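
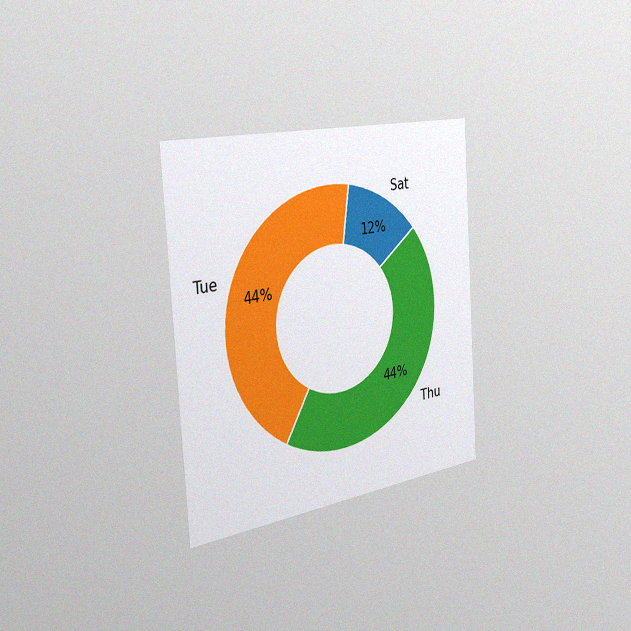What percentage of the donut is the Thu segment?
The chart is tilted about 4° counter-clockwise and viewed slightly from the left, with some photo noise. The Thu segment takes up 44% of the ring.

44%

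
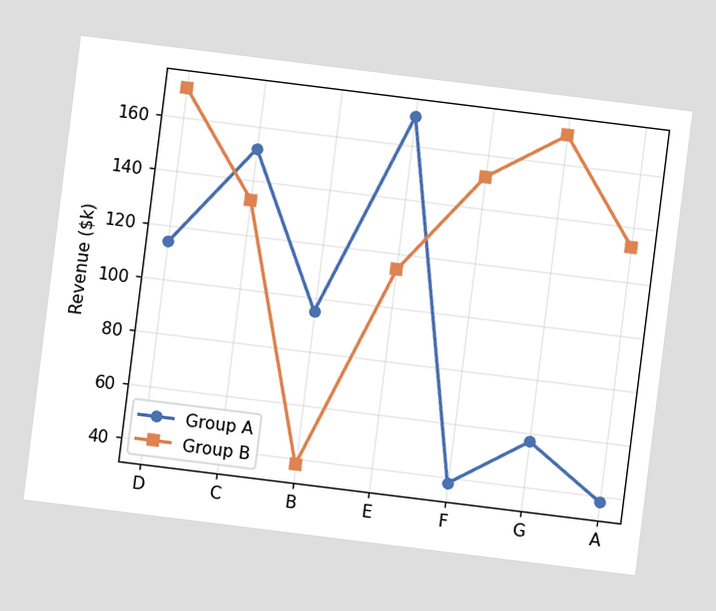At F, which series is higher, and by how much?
The chart is tilted about 7° clockwise. At F, Group B sits above the other line by $114k.

Group B, by $114k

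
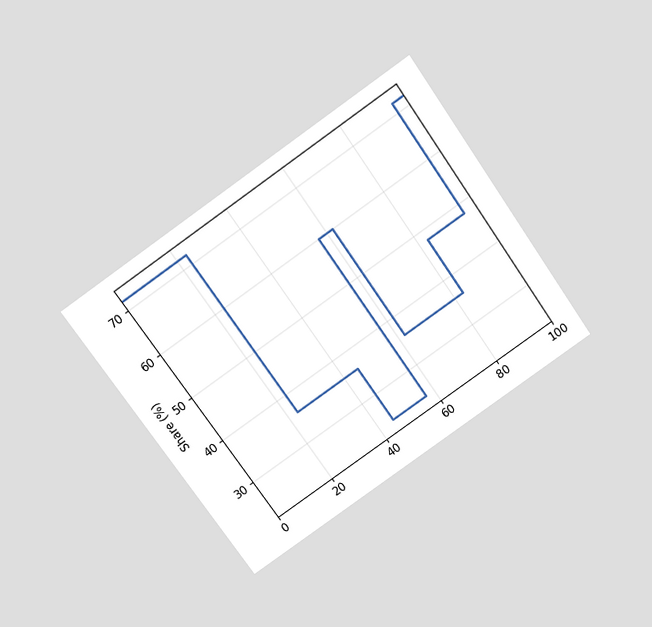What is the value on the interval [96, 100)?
72%

The chart is tilted about 35° counter-clockwise and viewed slightly from above. On [96, 100) the step sits at 72%.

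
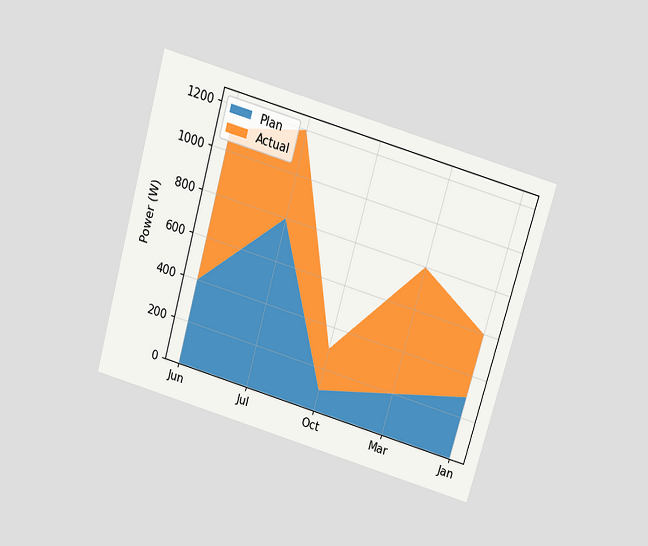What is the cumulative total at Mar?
The chart is tilted about 16° clockwise and viewed slightly from above. The stacked total at Mar reaches 800W.

800W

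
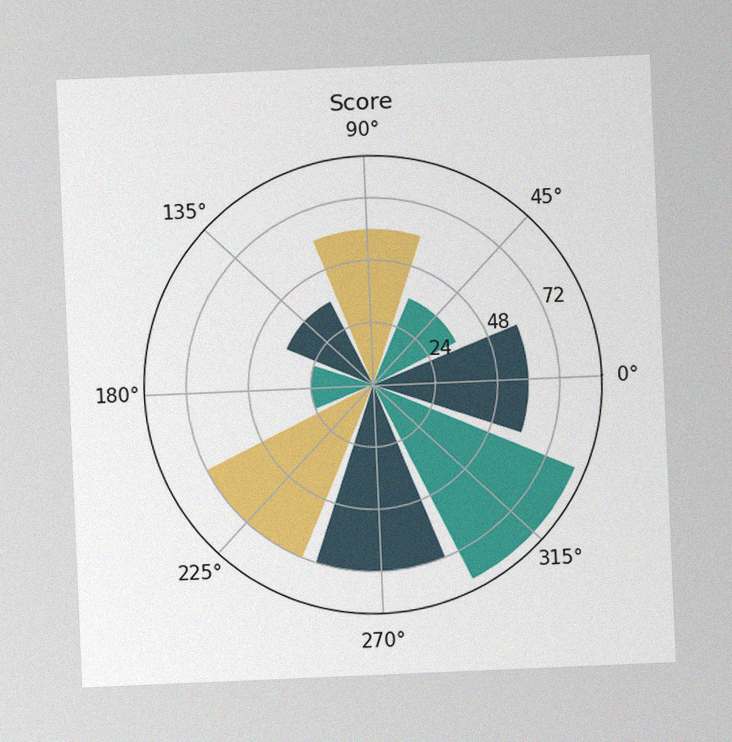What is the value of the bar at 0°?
The chart is tilted about 2° counter-clockwise, with some photo noise. The bar at 0° reaches 60 on the radial axis.

60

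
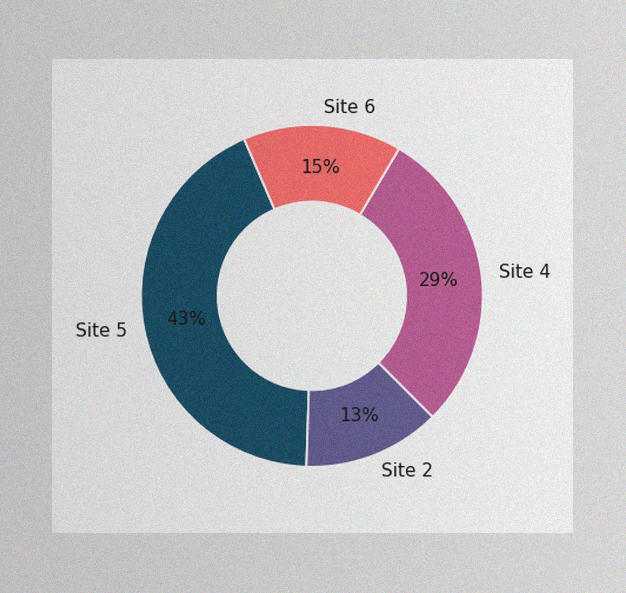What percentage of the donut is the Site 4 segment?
29%

The image has some photo noise and uneven lighting. The Site 4 segment takes up 29% of the ring.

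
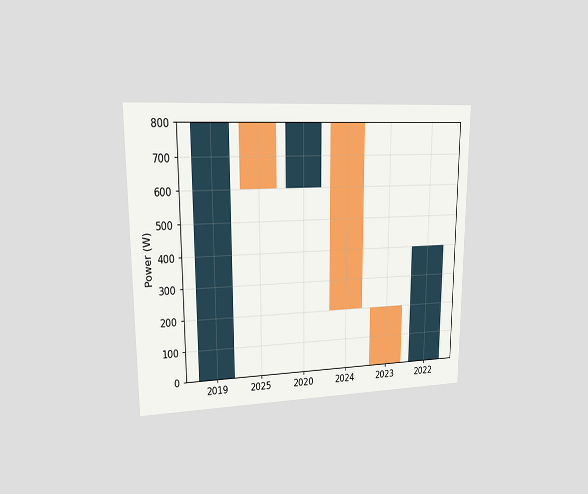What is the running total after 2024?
The chart is viewed at a slight angle. After 2024 the running total reaches 200W.

200W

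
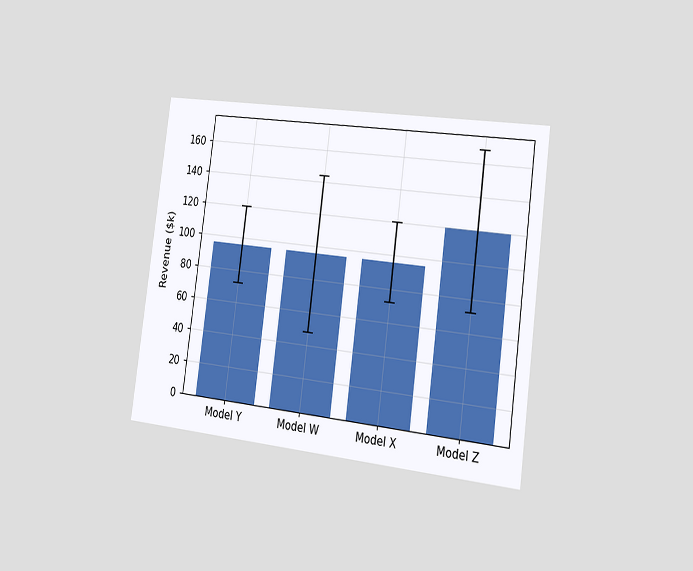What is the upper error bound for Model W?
The chart is tilted about 7° clockwise and viewed slightly from the right. The Model W bar's upper whisker reaches $144k.

$144k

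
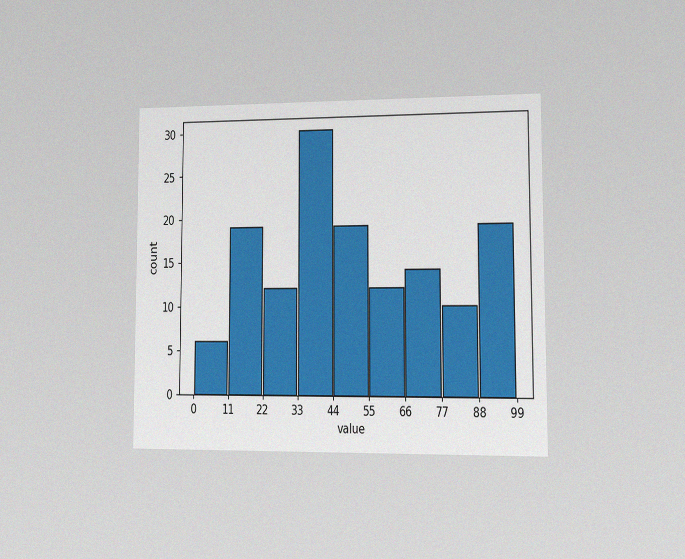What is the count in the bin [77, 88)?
The chart is viewed at a slight angle, with some photo noise. The [77, 88) bin has height 10.

10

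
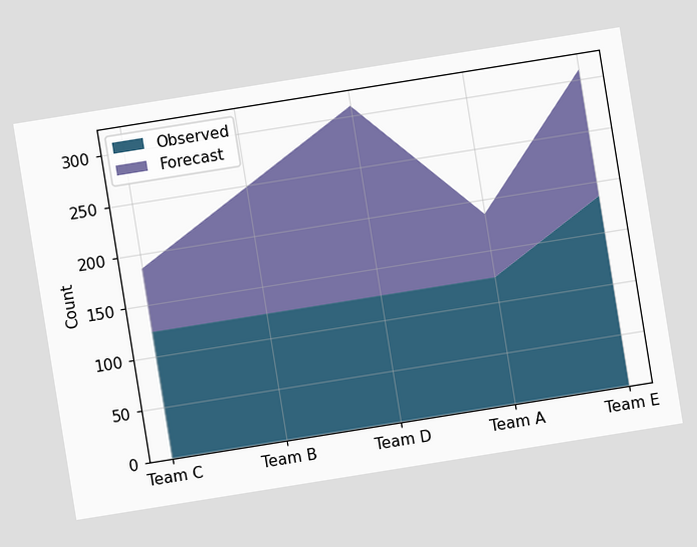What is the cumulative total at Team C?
186

The chart is tilted about 9° counter-clockwise. The stacked total at Team C reaches 186.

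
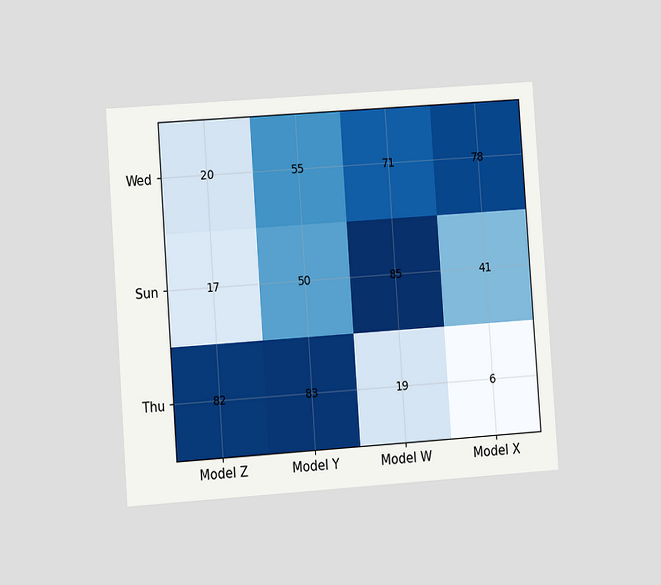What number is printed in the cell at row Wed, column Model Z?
The chart is tilted about 4° counter-clockwise and viewed at a slight angle. The (Wed, Model Z) cell reads 20.

20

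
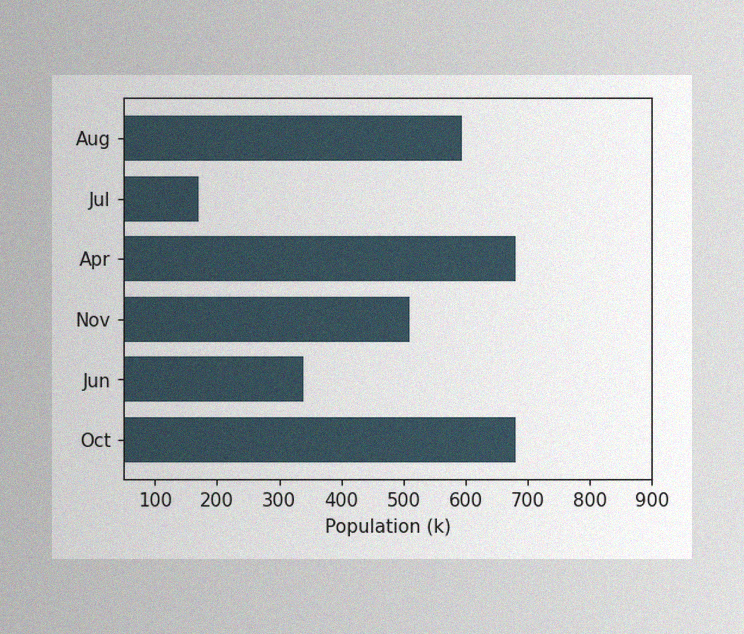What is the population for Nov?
The image has some photo noise and uneven lighting. Reading along the chart's x-axis, the Nov bar reaches 510k.

510k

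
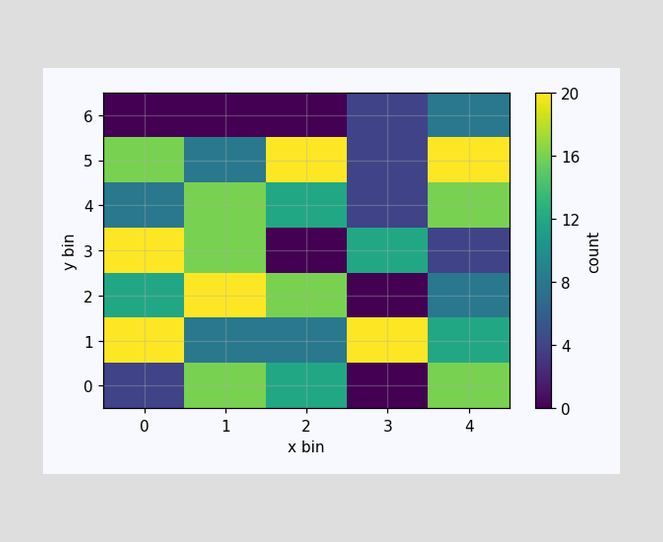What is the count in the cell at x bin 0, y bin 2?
Matching the cell (0, 2) against the colorbar gives 12.

12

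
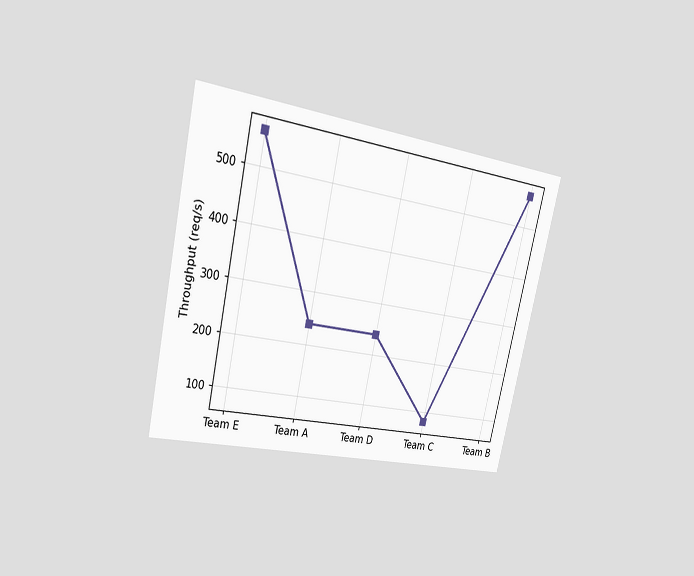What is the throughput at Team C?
The chart is tilted about 13° clockwise and viewed slightly from the left. At Team C, the line is at 80req/s.

80req/s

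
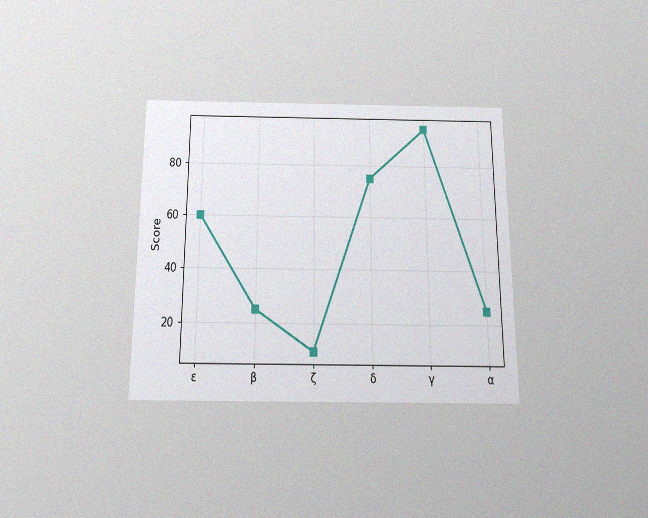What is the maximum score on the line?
The chart is viewed slightly from below, with some photo noise. The highest point is at γ, and reading across to the y-axis gives 95.

95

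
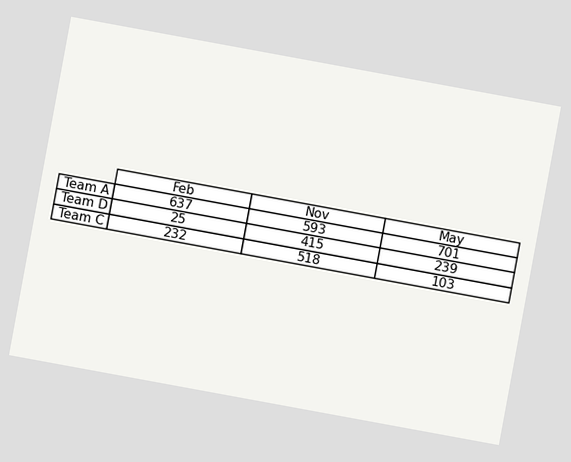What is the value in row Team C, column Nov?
The chart is tilted about 10° clockwise. The (Team C, Nov) cell reads 518.

518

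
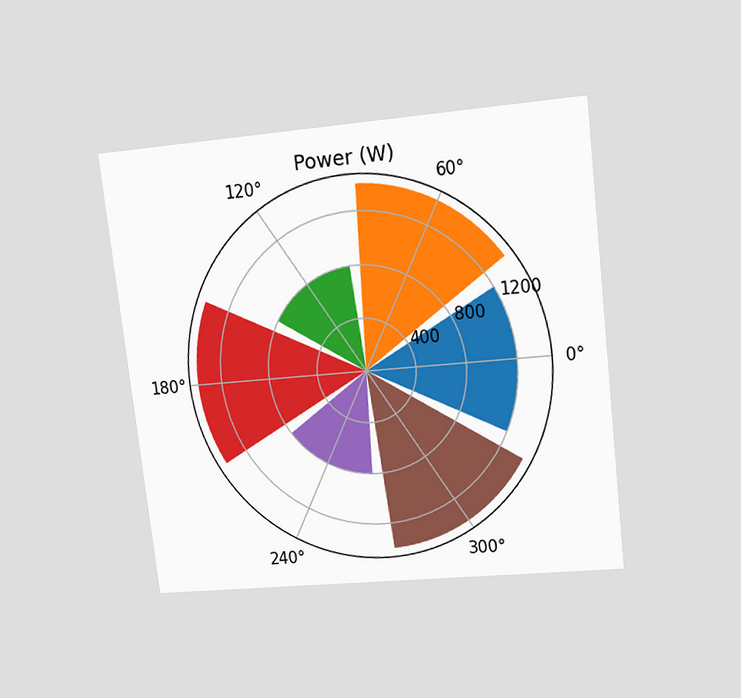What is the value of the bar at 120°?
The chart is tilted about 7° counter-clockwise and viewed at a slight angle. The bar at 120° reaches 800W on the radial axis.

800W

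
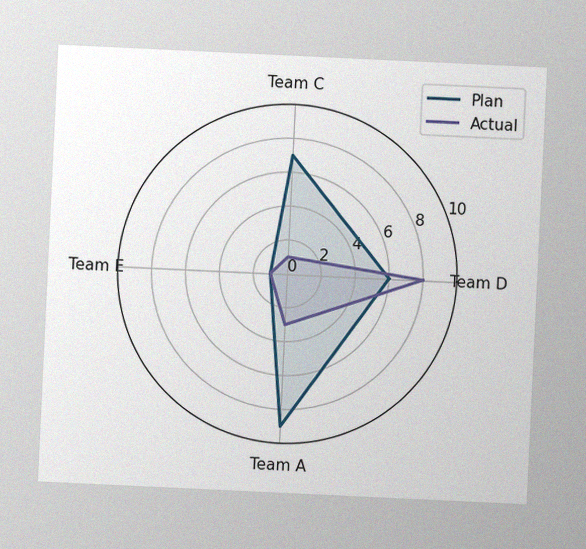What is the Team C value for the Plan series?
The chart is tilted about 3° clockwise, with some photo noise. On the Team C axis, Plan reaches 7.

7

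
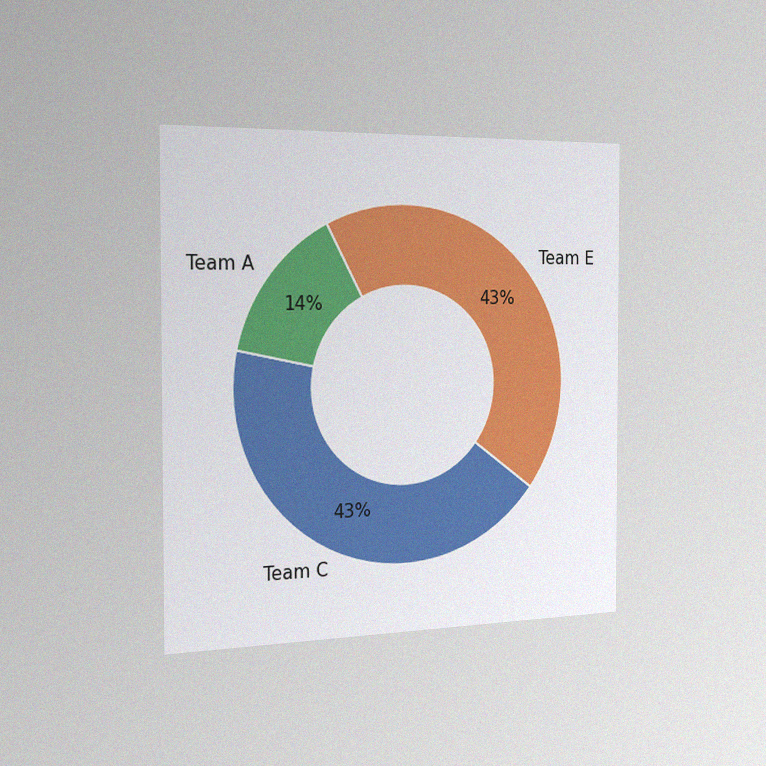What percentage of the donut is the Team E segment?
43%

The chart is viewed slightly from the left, with some photo noise. The Team E segment takes up 43% of the ring.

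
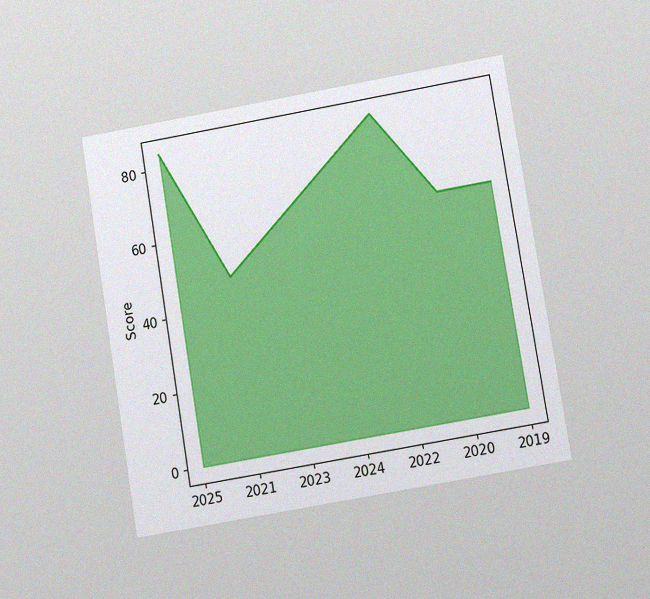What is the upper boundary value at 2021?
The chart is tilted about 10° counter-clockwise and viewed at a slight angle, with some photo noise. At 2021 the upper boundary is at 48.

48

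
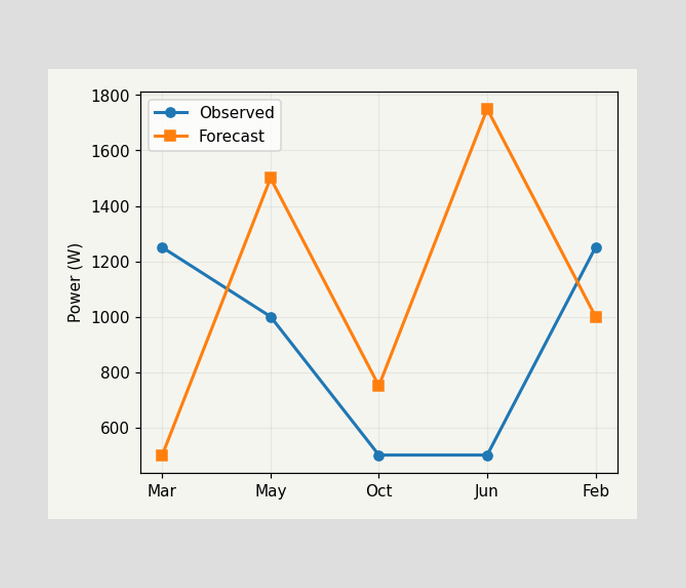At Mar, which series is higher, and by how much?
At Mar, Observed sits above the other line by 750W.

Observed, by 750W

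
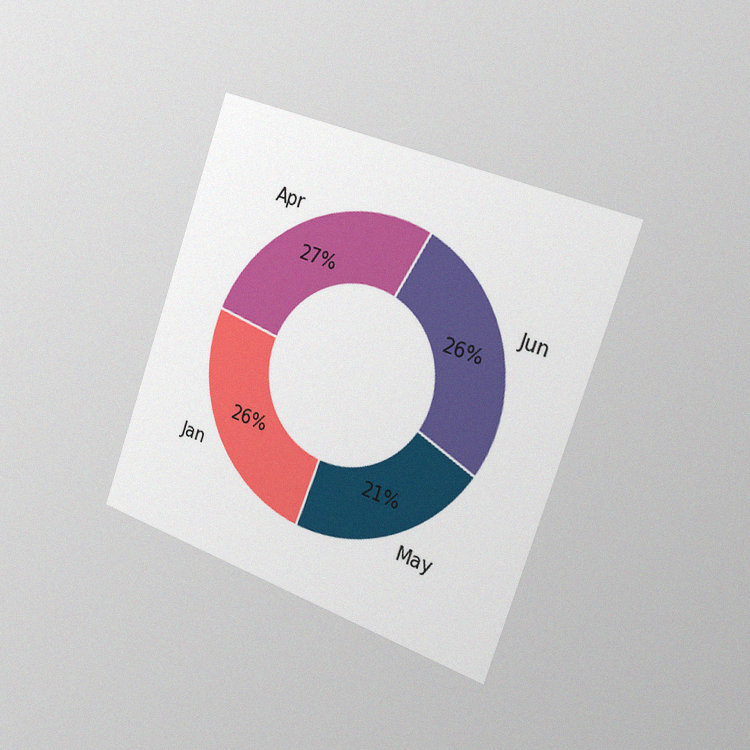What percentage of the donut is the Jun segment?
26%

The chart is tilted about 19° clockwise and viewed slightly from the right, with some photo noise. The Jun segment takes up 26% of the ring.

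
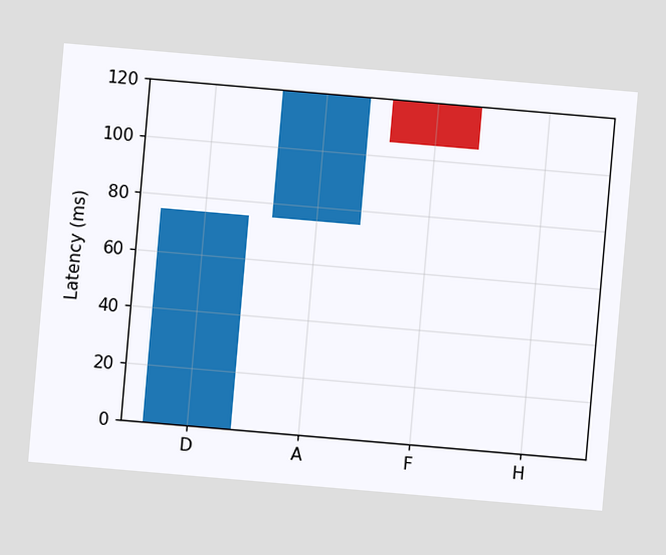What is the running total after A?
120ms

The chart is tilted about 5° clockwise. After A the running total reaches 120ms.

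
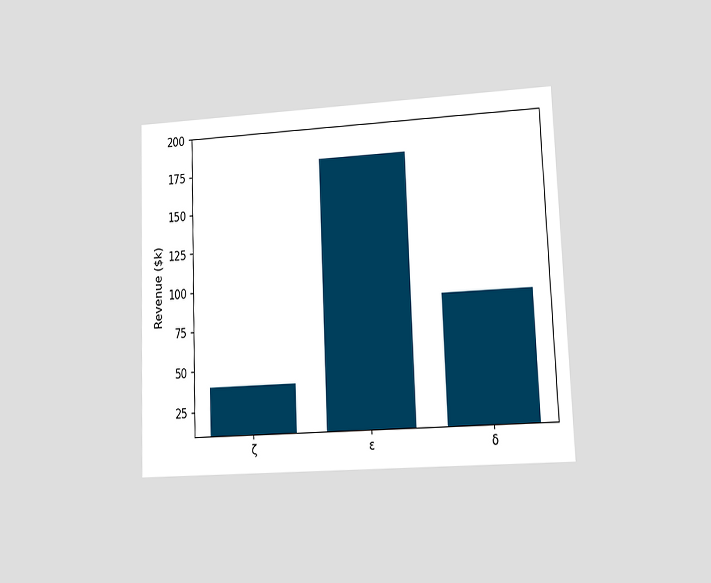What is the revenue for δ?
The chart is tilted about 2° counter-clockwise and viewed at a slight angle. Reading along the chart's y-axis, the δ bar reaches $90k.

$90k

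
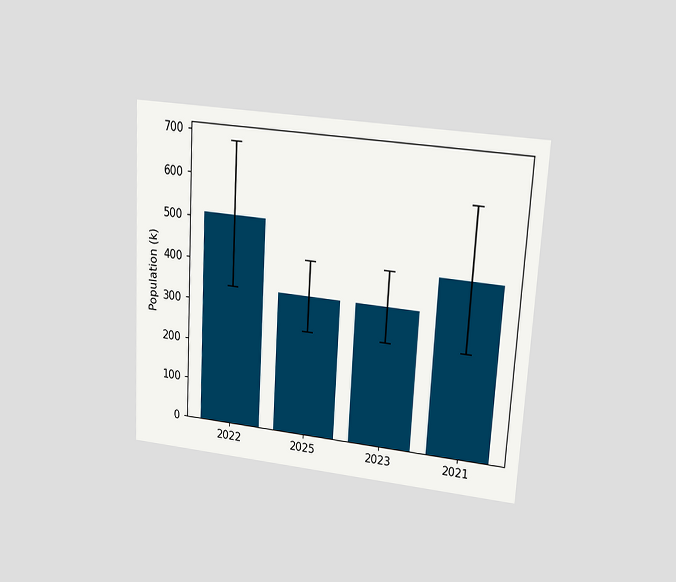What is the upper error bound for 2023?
425k

The chart is tilted about 3° clockwise and viewed at a slight angle. The 2023 bar's upper whisker reaches 425k.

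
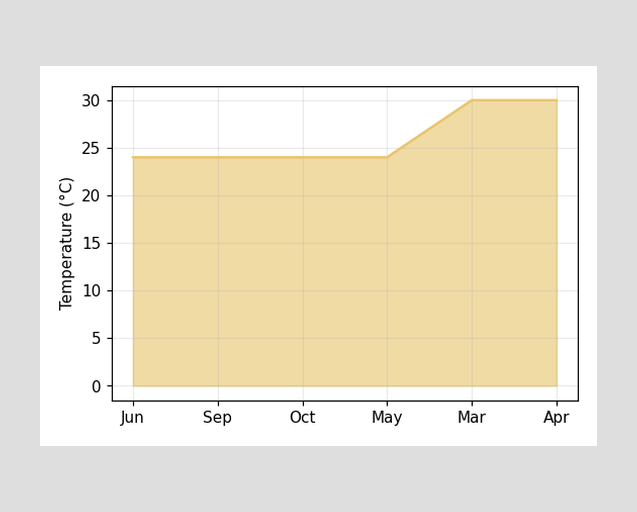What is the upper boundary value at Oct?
24°C

At Oct the upper boundary is at 24°C.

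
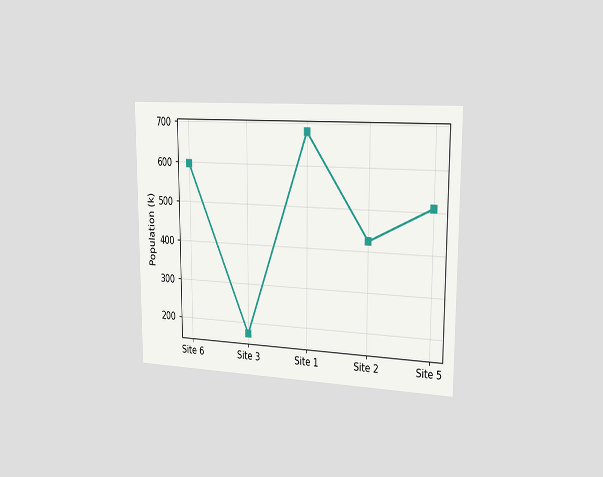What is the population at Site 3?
The chart is viewed slightly from the right. At Site 3, the line is at 170k.

170k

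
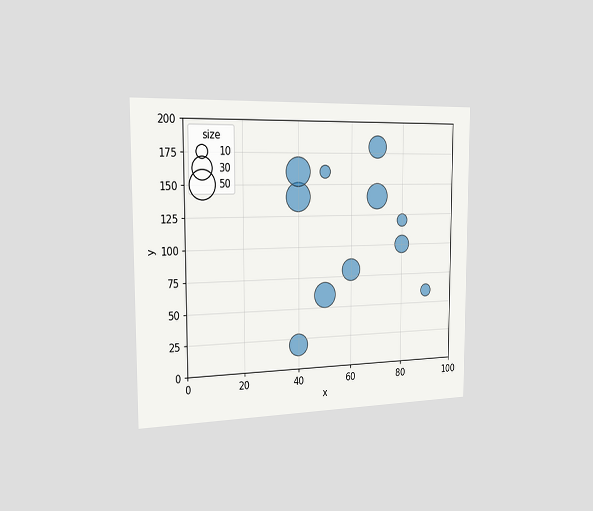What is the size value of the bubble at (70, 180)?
30

The chart is viewed slightly from the left. Matching the bubble at (70, 180) against the size legend gives 30.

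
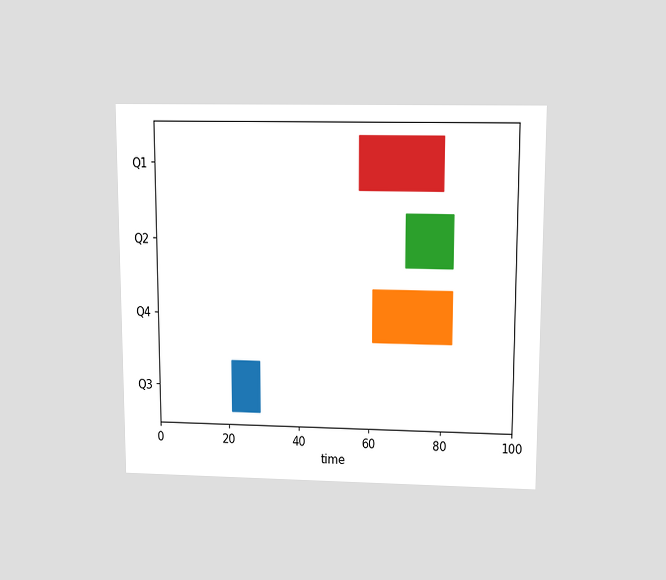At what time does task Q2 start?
The chart is viewed slightly from above. The Q2 bar begins at t=70.

70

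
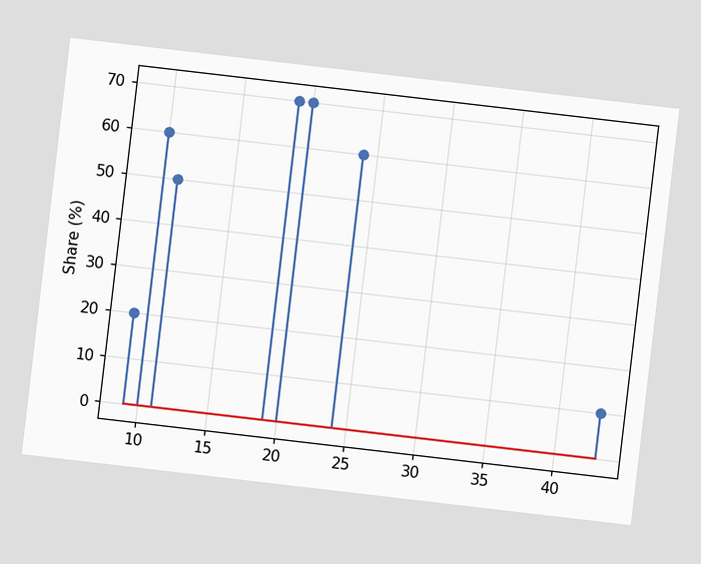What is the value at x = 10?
60%

The chart is tilted about 7° clockwise. The stem at x=10 reaches 60%.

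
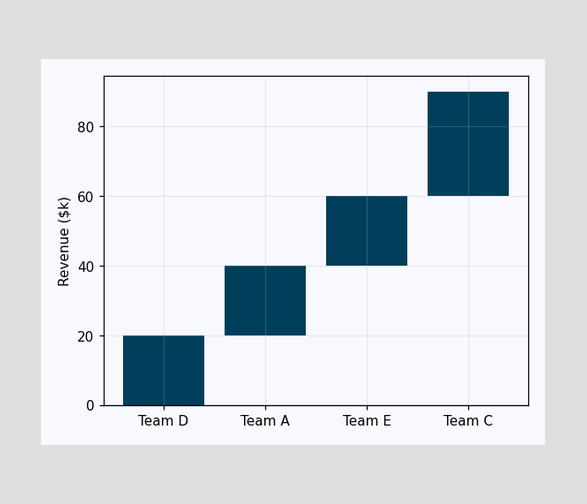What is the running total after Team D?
After Team D the running total reaches $20k.

$20k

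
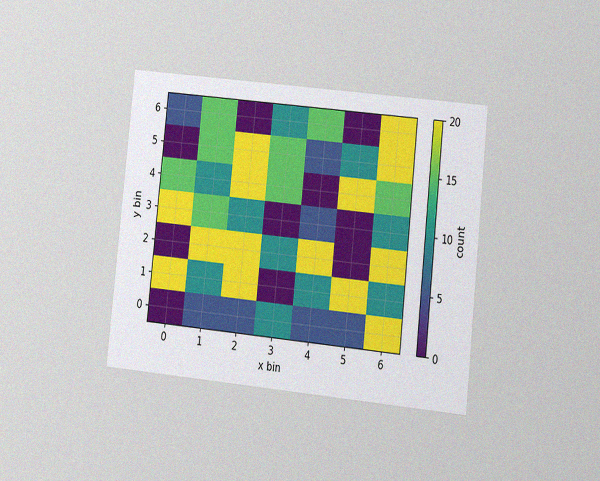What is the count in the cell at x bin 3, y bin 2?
10

The chart is tilted about 6° clockwise and viewed at a slight angle, with some photo noise. Matching the cell (3, 2) against the colorbar gives 10.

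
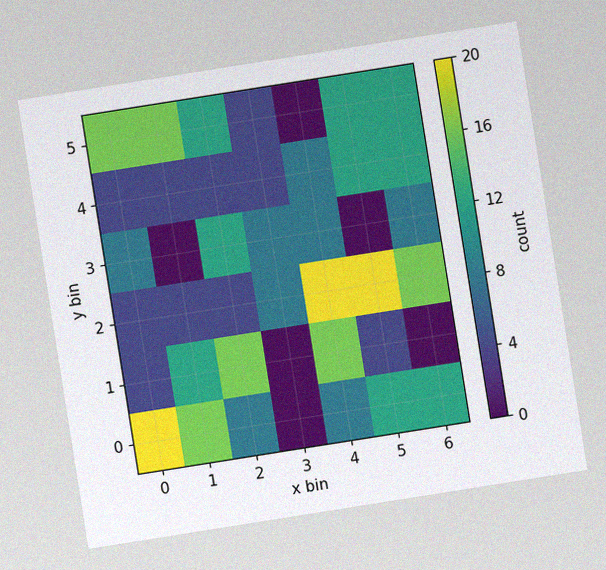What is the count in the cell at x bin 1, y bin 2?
The chart is tilted about 9° counter-clockwise, with some photo noise. Matching the cell (1, 2) against the colorbar gives 4.

4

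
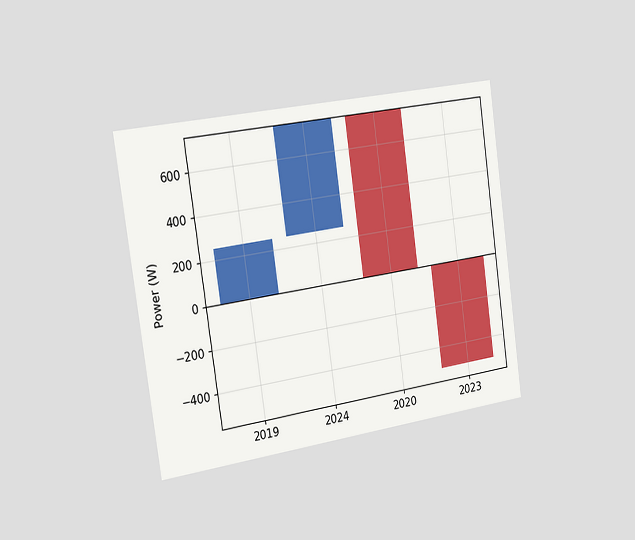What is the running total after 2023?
The chart is tilted about 8° counter-clockwise and viewed slightly from the left. After 2023 the running total reaches -500W.

-500W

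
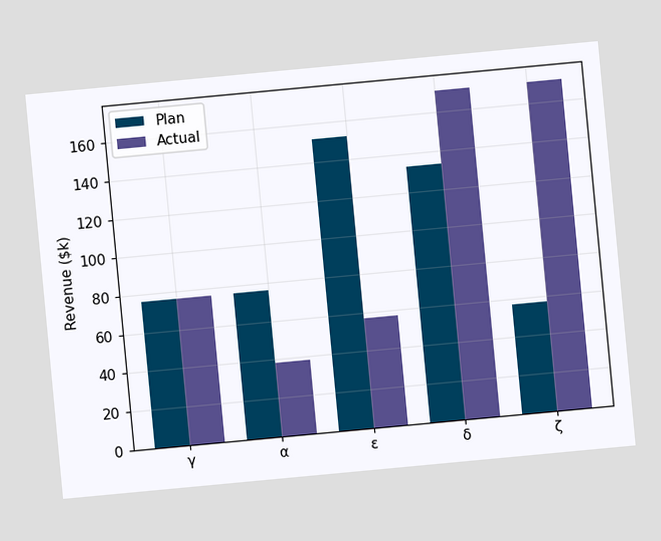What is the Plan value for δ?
The chart is tilted about 5° counter-clockwise. The Plan bar at δ reaches $133k on the y-axis.

$133k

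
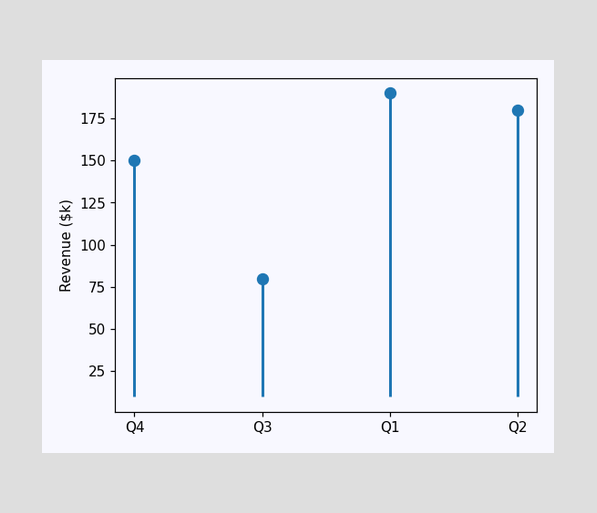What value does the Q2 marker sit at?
$180k

The Q2 marker sits at $180k.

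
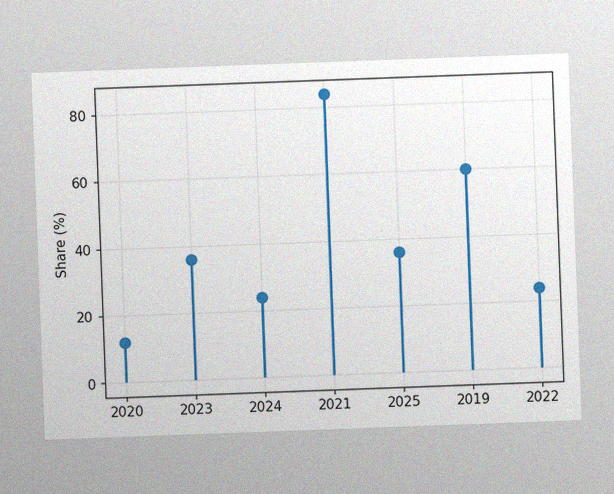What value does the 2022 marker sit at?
The chart is tilted about 2° counter-clockwise, with some photo noise. The 2022 marker sits at 24%.

24%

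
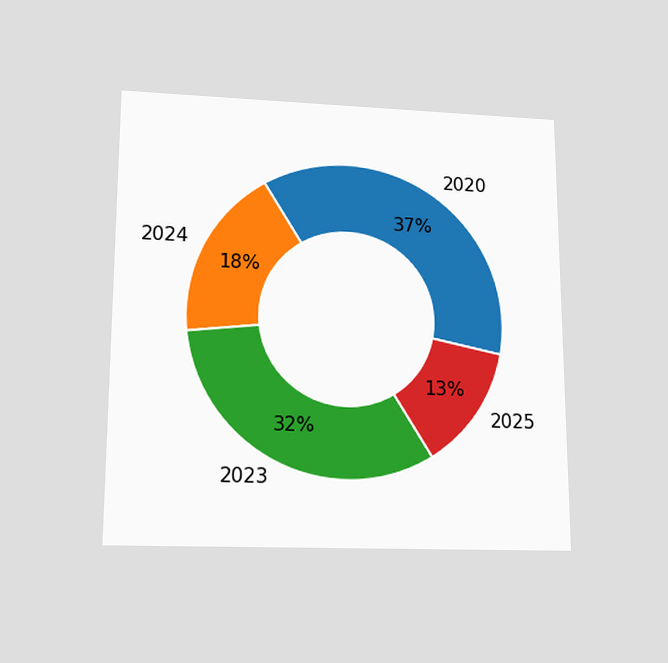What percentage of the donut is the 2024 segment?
The chart is viewed slightly from below. The 2024 segment takes up 18% of the ring.

18%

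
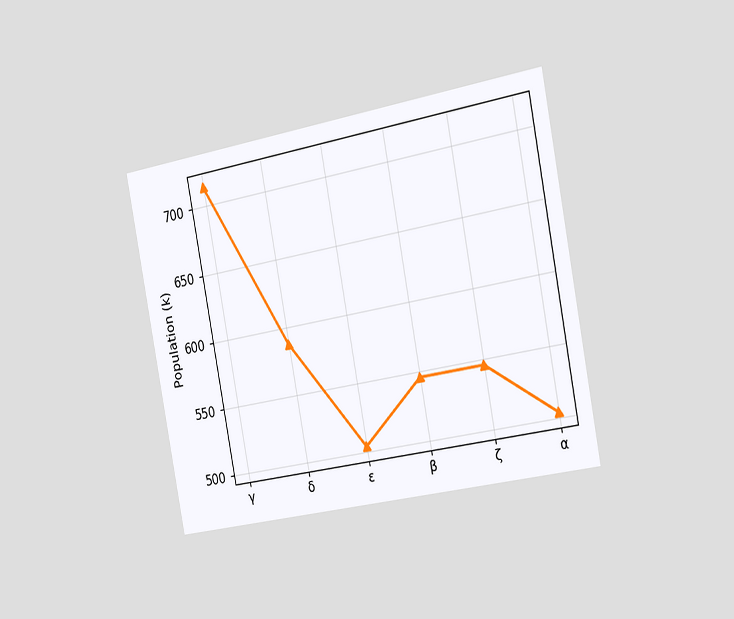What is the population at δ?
The chart is tilted about 11° counter-clockwise and viewed slightly from the right. At δ, the line is at 588k.

588k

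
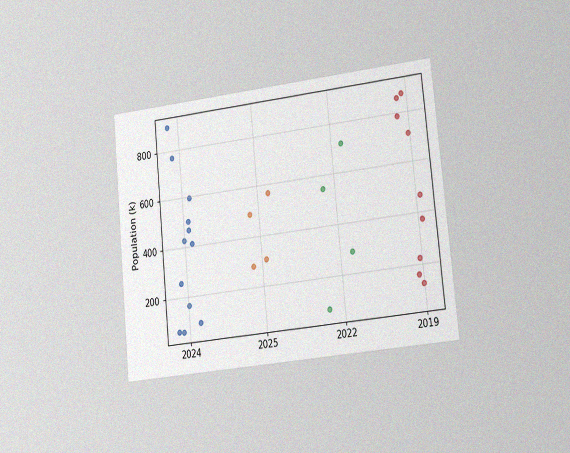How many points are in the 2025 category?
4

The chart is tilted about 6° counter-clockwise and viewed slightly from the right, with some photo noise. Counting the markers in the 2025 column gives 4.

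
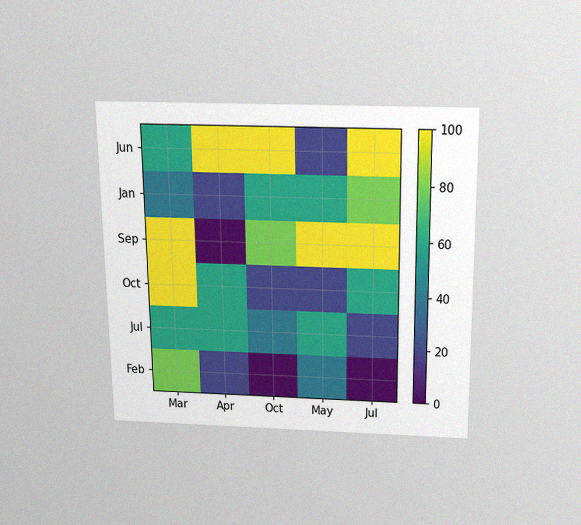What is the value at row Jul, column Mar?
The chart is viewed slightly from above, with some photo noise. Matching cell (Jul, Mar) against the colorbar gives 60.

60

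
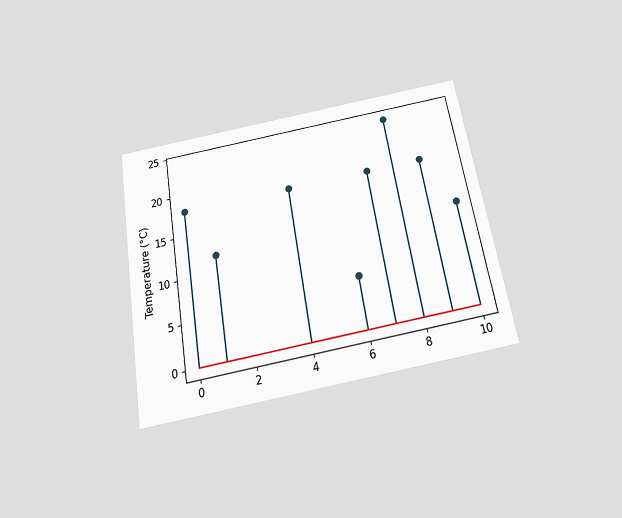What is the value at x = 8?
24°C

The chart is tilted about 9° counter-clockwise and viewed slightly from below. The stem at x=8 reaches 24°C.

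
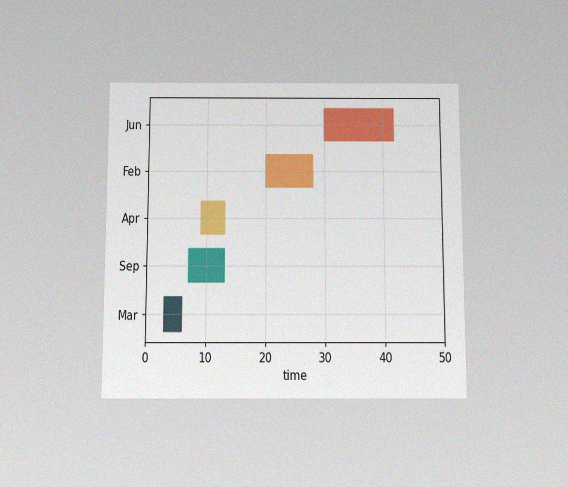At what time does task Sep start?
7

The chart is viewed slightly from below, with some photo noise. The Sep bar begins at t=7.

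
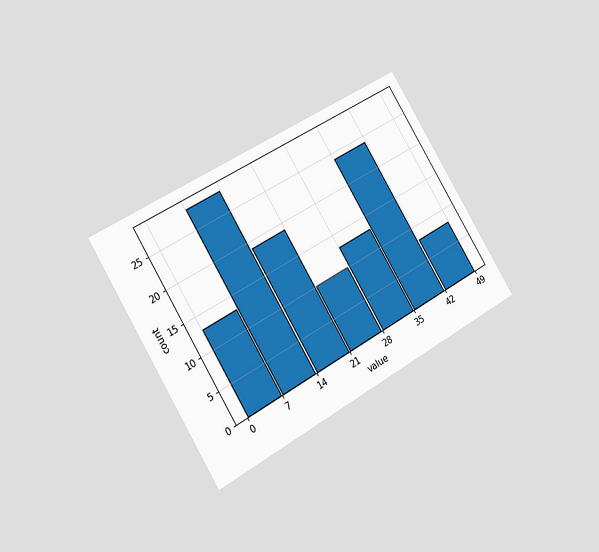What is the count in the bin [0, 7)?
The chart is tilted about 31° counter-clockwise and viewed slightly from the left. The [0, 7) bin has height 13.

13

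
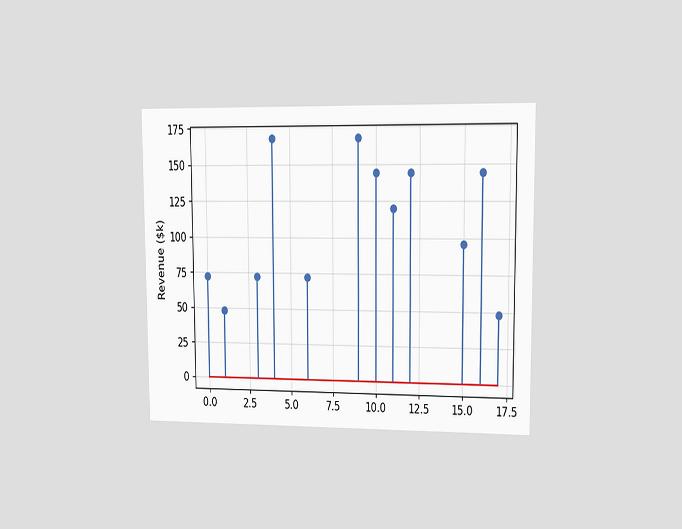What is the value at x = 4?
$168k

The chart is viewed at a slight angle. The stem at x=4 reaches $168k.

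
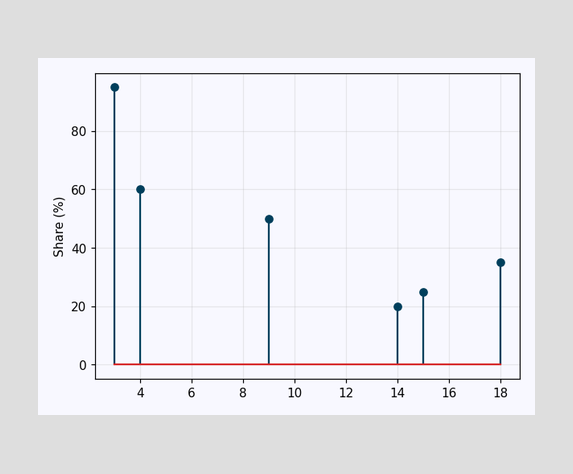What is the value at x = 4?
60%

The stem at x=4 reaches 60%.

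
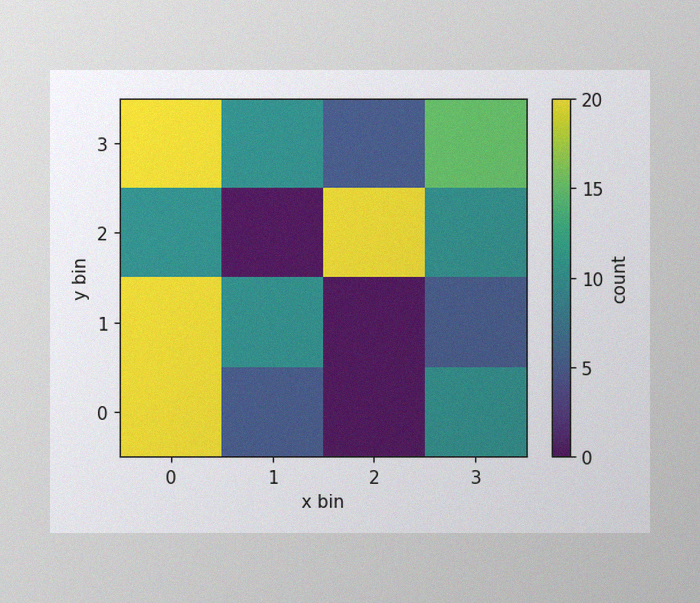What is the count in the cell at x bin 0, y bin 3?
20

The image has some photo noise and uneven lighting. Matching the cell (0, 3) against the colorbar gives 20.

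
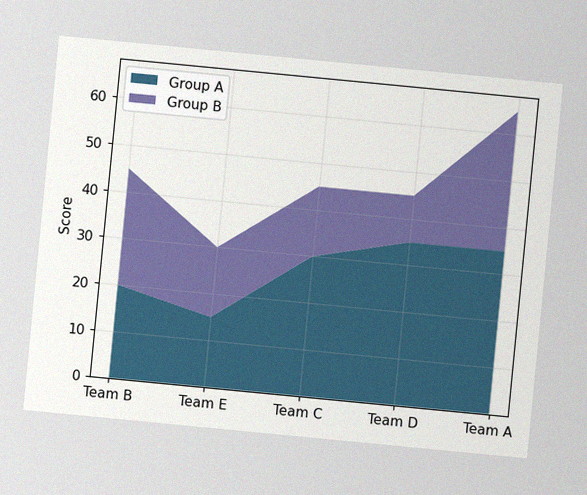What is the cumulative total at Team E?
The chart is tilted about 5° clockwise, with some photo noise. The stacked total at Team E reaches 30.

30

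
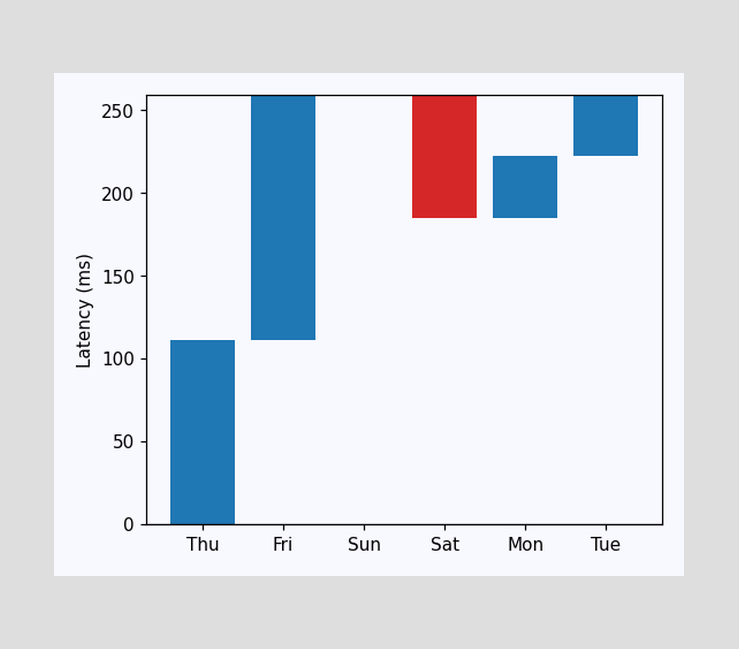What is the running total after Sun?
259ms

After Sun the running total reaches 259ms.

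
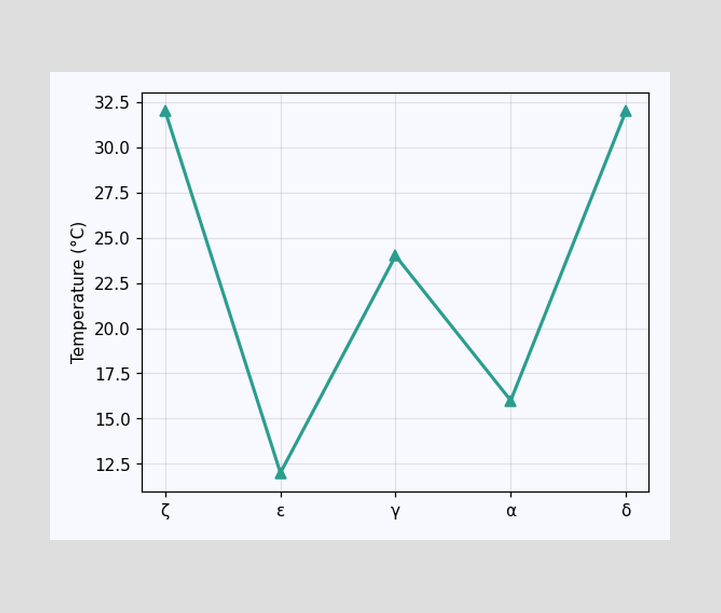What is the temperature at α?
At α, the line is at 16°C.

16°C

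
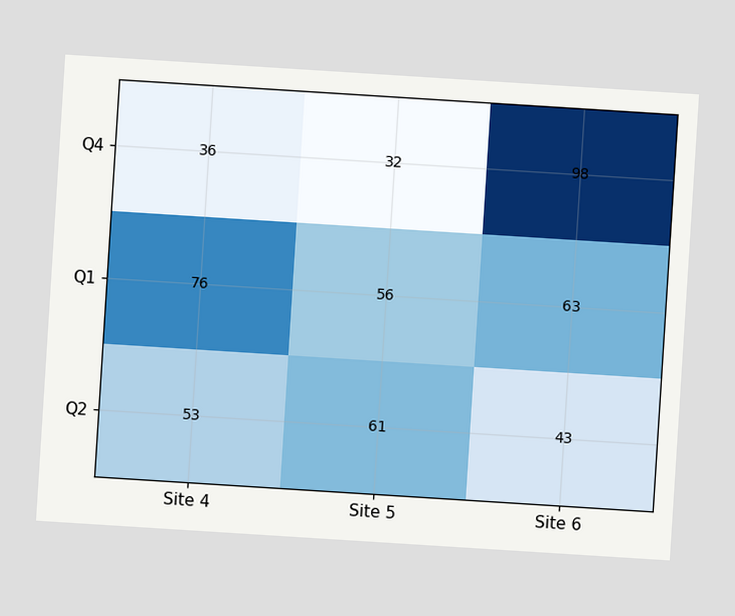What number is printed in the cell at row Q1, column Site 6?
63

The chart is tilted about 4° clockwise. The (Q1, Site 6) cell reads 63.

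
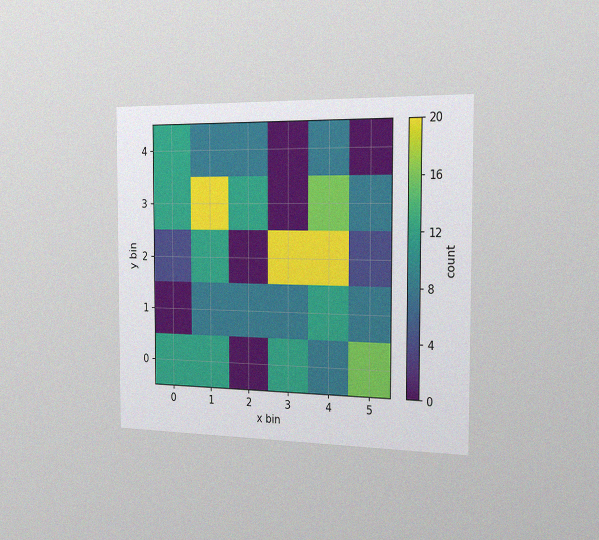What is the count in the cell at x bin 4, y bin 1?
12

The chart is viewed slightly from the right, with some photo noise. Matching the cell (4, 1) against the colorbar gives 12.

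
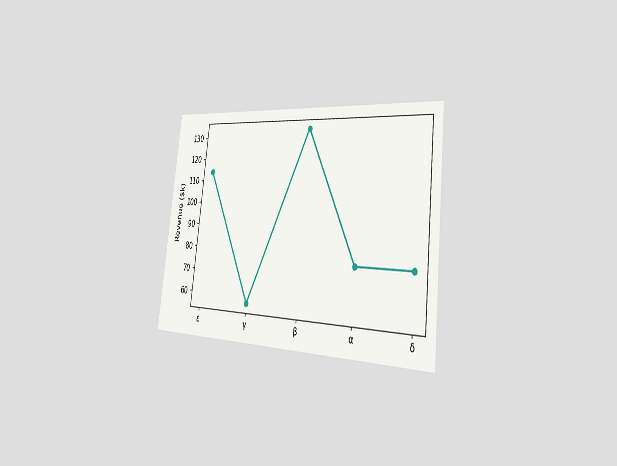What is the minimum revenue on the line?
$57k

The chart is tilted about 7° clockwise and viewed slightly from the right. The lowest point is at γ, and reading across to the y-axis gives $57k.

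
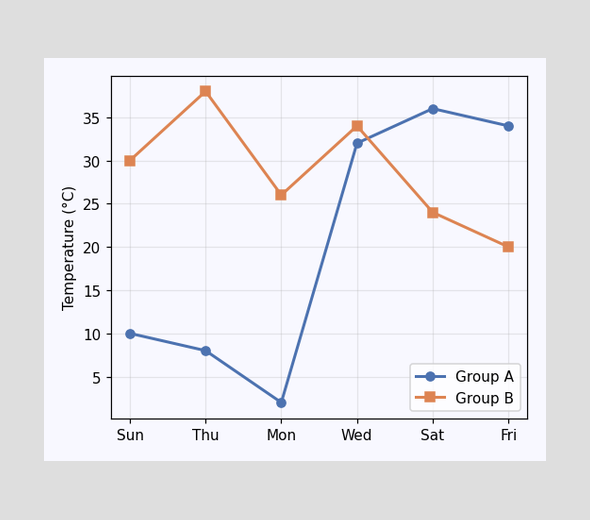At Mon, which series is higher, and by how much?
Group B, by 24°C

At Mon, Group B sits above the other line by 24°C.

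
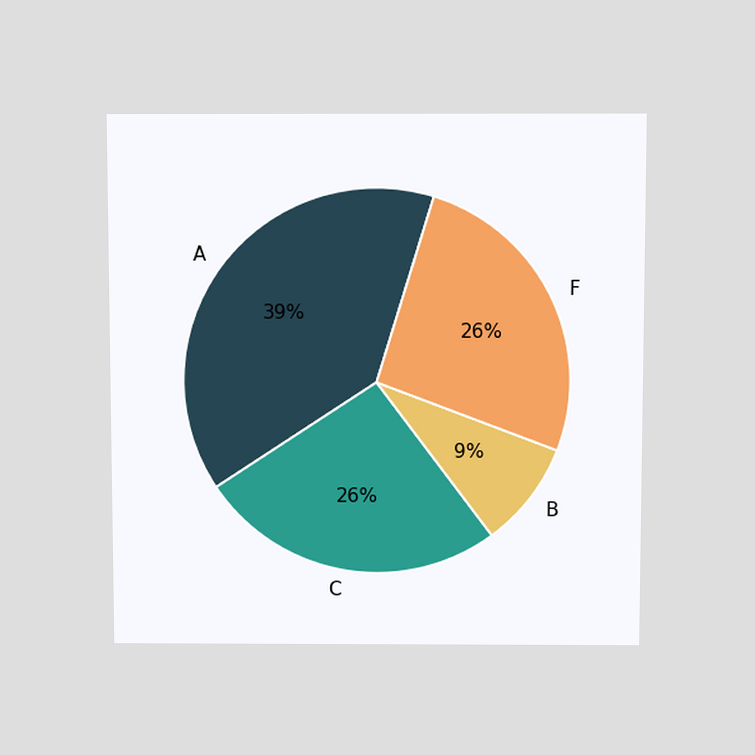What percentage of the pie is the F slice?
The chart is viewed slightly from above. The F slice takes up 26% of the pie.

26%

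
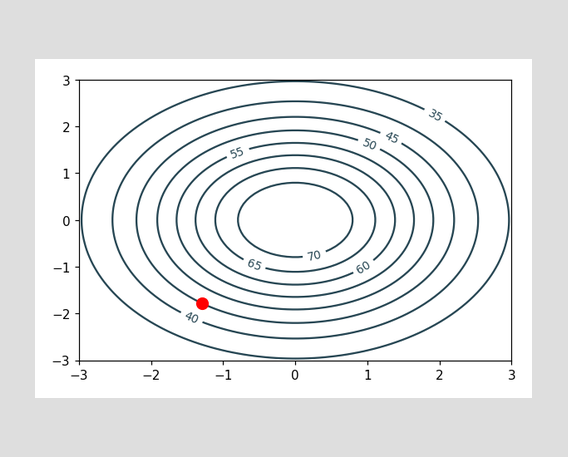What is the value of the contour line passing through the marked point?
45

The marked point sits on the contour labelled 45.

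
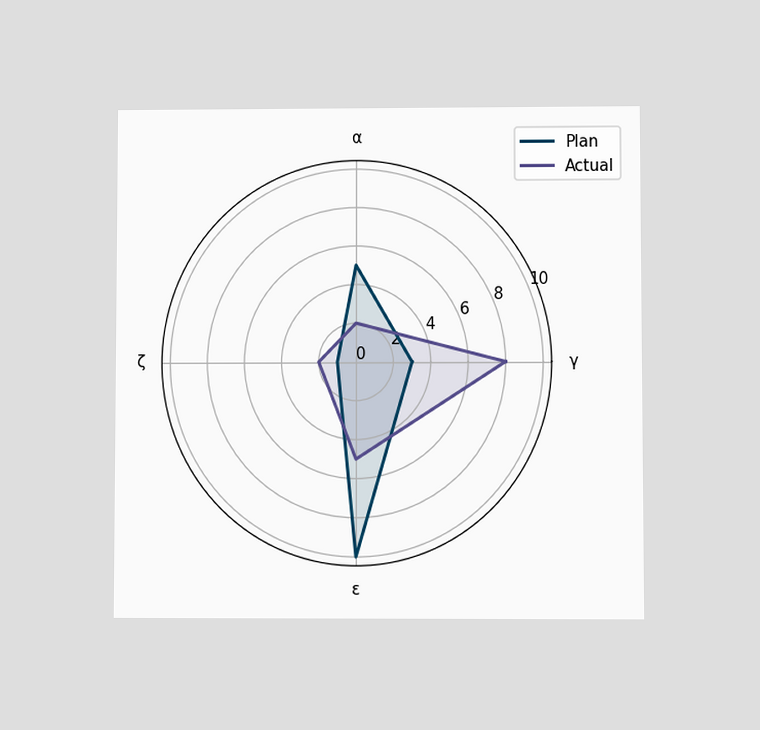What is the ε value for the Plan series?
The chart is viewed at a slight angle. On the ε axis, Plan reaches 10.

10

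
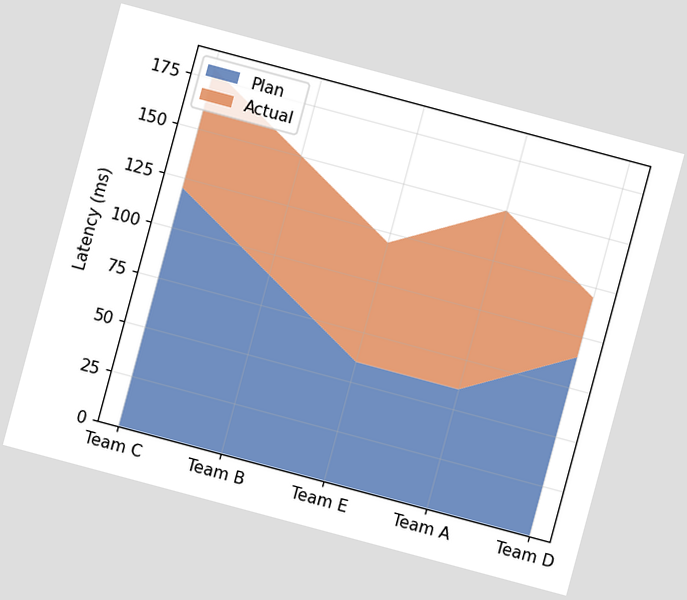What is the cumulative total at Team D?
120ms

The chart is tilted about 15° clockwise. The stacked total at Team D reaches 120ms.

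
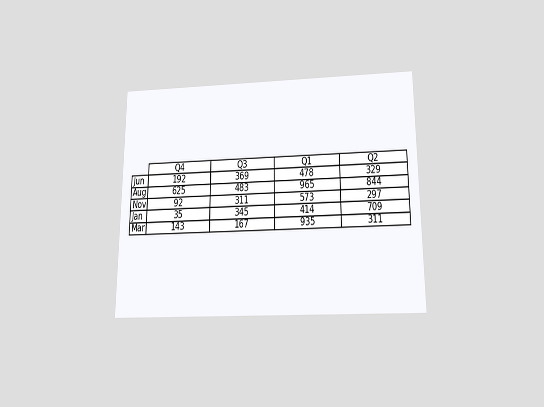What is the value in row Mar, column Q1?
935

The chart is viewed slightly from below. The (Mar, Q1) cell reads 935.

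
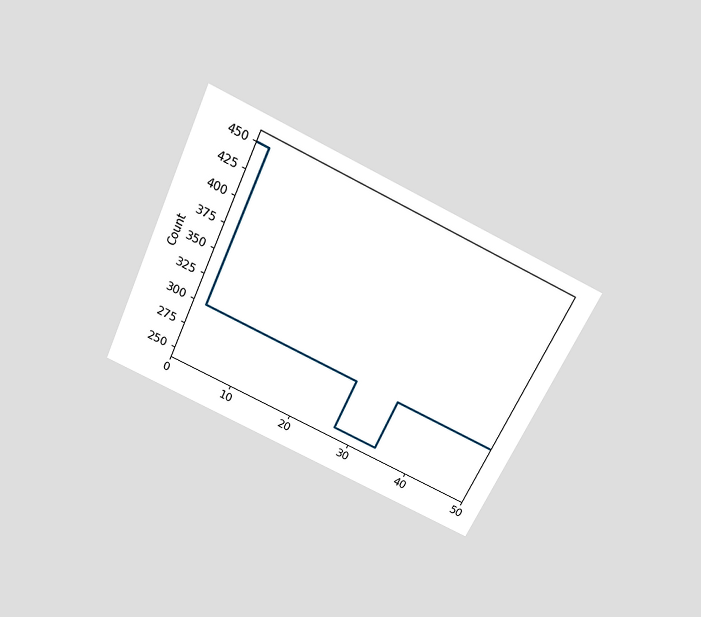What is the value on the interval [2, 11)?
300

The chart is tilted about 25° clockwise and viewed slightly from above. On [2, 11) the step sits at 300.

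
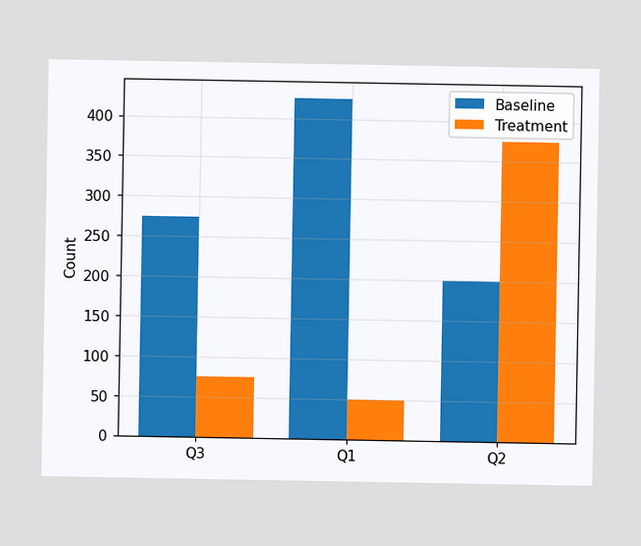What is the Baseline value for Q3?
The Baseline bar at Q3 reaches 275 on the y-axis.

275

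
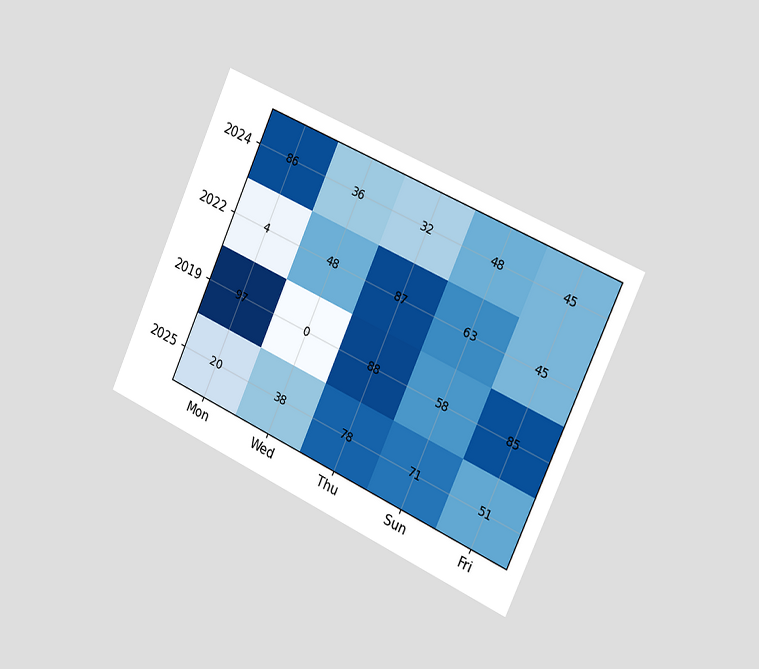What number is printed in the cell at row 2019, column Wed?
0

The chart is tilted about 24° clockwise and viewed slightly from the right. The (2019, Wed) cell reads 0.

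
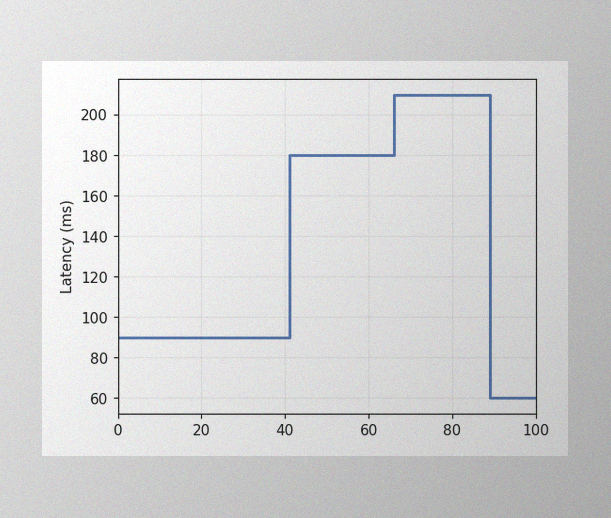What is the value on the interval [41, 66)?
180ms

The image has some photo noise and uneven lighting. On [41, 66) the step sits at 180ms.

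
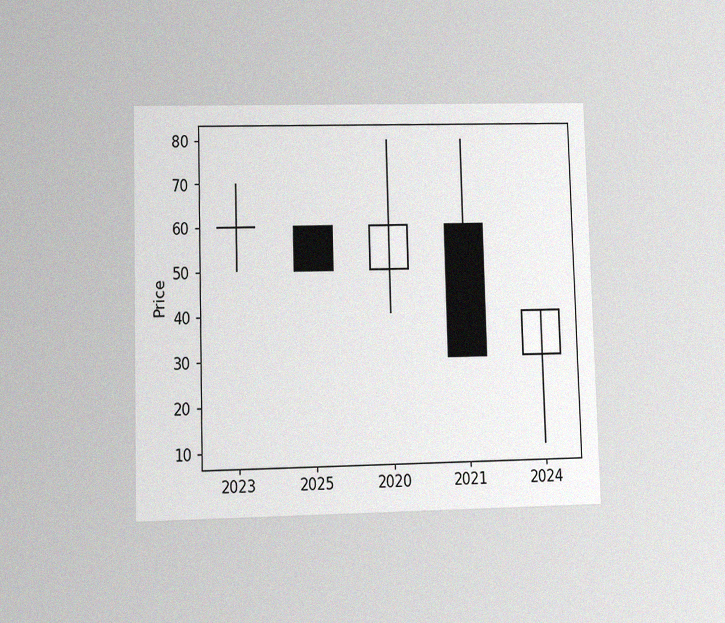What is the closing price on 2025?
The chart is viewed at a slight angle, with some photo noise. The 2025 candle closes at 50.

50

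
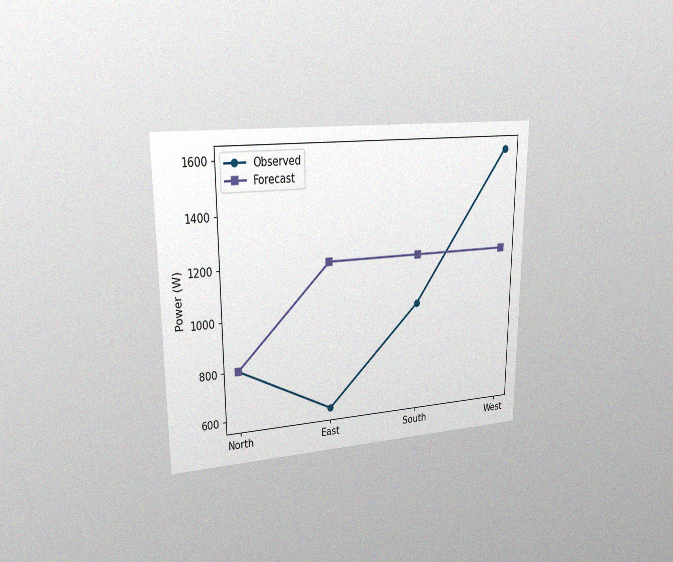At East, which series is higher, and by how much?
The chart is viewed at a slight angle, with some photo noise. At East, Forecast sits above the other line by 600W.

Forecast, by 600W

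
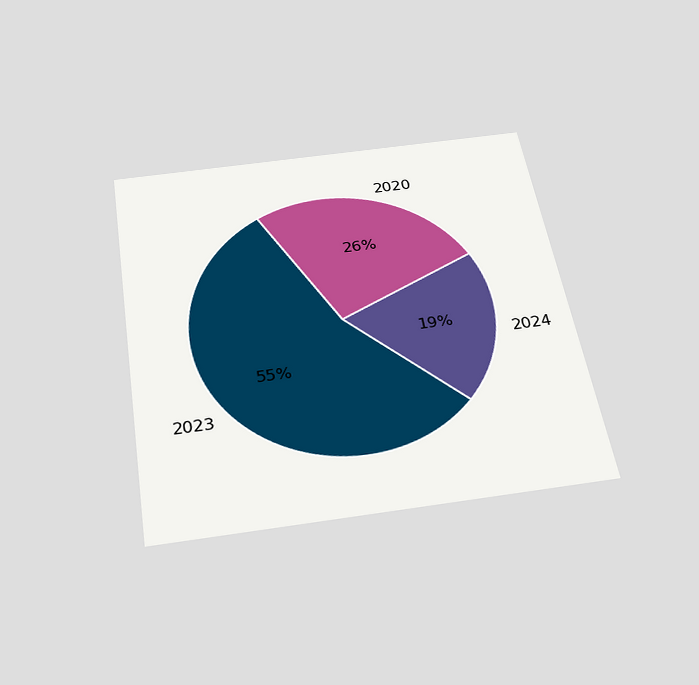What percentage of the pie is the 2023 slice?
The chart is tilted about 9° counter-clockwise and viewed slightly from below. The 2023 slice takes up 55% of the pie.

55%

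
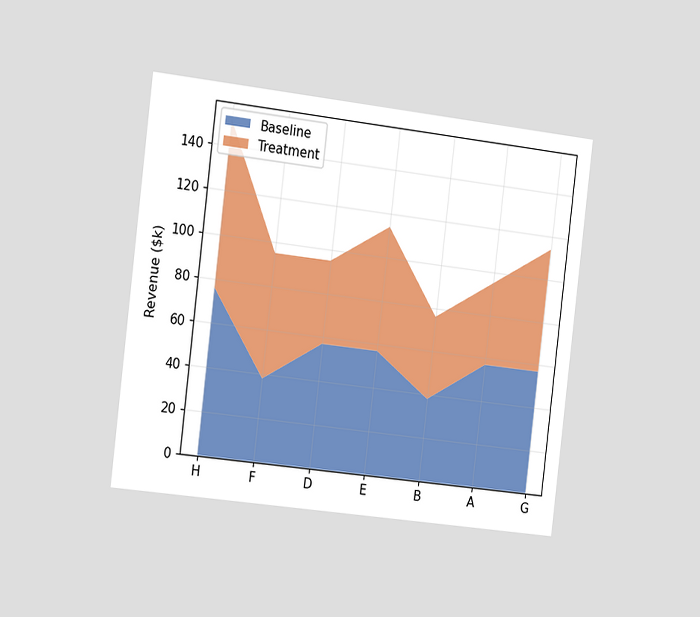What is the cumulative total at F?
The chart is tilted about 7° clockwise and viewed slightly from the left. The stacked total at F reaches $95k.

$95k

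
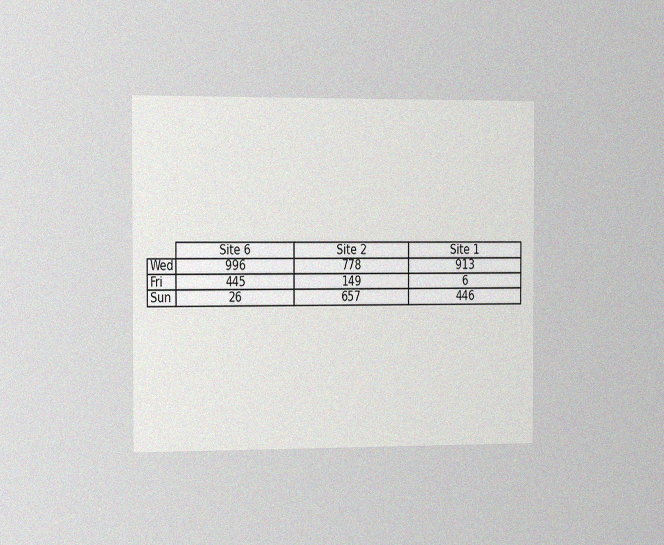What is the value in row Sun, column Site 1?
446

The chart is viewed slightly from the left, with some photo noise. The (Sun, Site 1) cell reads 446.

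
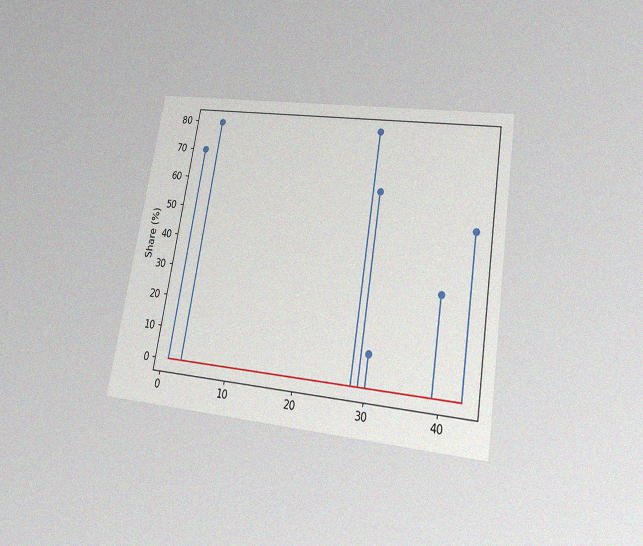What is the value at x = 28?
80%

The chart is tilted about 9° clockwise and viewed slightly from below, with some photo noise. The stem at x=28 reaches 80%.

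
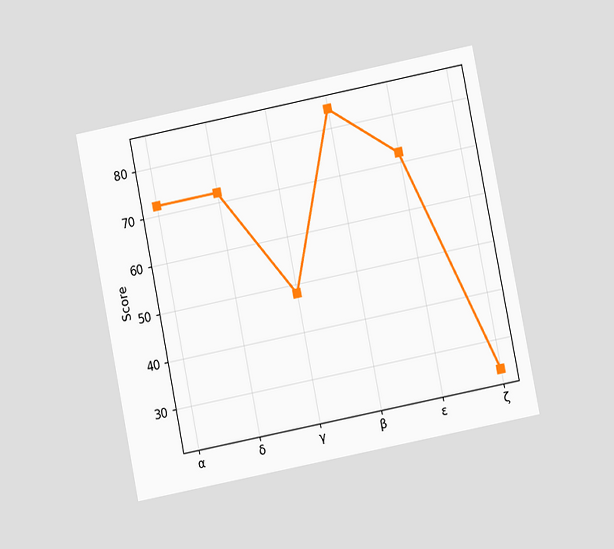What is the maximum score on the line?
The chart is tilted about 11° counter-clockwise and viewed at a slight angle. The highest point is at β, and reading across to the y-axis gives 84.

84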